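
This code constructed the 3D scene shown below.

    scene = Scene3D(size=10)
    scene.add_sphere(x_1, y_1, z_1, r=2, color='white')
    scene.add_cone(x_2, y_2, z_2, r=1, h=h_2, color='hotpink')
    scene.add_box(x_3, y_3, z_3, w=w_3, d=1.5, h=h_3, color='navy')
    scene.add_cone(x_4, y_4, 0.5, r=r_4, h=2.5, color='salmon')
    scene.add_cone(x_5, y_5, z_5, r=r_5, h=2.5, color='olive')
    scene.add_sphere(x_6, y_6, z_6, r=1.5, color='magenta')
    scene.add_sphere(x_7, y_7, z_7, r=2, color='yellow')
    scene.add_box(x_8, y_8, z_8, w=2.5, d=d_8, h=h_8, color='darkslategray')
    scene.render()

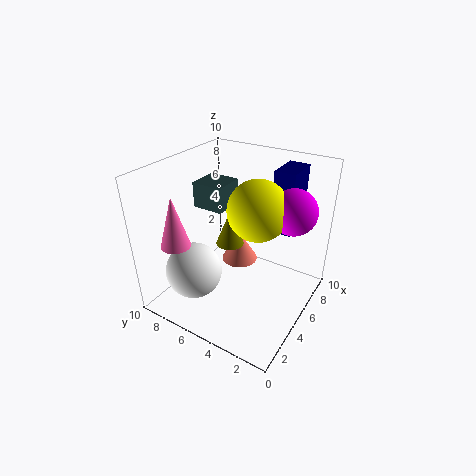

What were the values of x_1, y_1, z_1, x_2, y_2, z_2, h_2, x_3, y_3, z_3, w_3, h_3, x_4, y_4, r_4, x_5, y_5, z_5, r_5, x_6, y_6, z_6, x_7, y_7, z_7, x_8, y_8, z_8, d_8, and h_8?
x_1 = 3, y_1 = 7.5, z_1 = 2.5, x_2 = 2, y_2 = 8, z_2 = 5, h_2 = 3.5, x_3 = 7, y_3 = 2, z_3 = 5, w_3 = 2.5, h_3 = 4.5, x_4 = 8.5, y_4 = 7, r_4 = 1.5, x_5 = 5.5, y_5 = 6, z_5 = 4, r_5 = 1, x_6 = 6, y_6 = 1.5, z_6 = 7.5, x_7 = 5, y_7 = 3.5, z_7 = 7.5, x_8 = 6.5, y_8 = 7.5, z_8 = 5.5, d_8 = 2.5, h_8 = 2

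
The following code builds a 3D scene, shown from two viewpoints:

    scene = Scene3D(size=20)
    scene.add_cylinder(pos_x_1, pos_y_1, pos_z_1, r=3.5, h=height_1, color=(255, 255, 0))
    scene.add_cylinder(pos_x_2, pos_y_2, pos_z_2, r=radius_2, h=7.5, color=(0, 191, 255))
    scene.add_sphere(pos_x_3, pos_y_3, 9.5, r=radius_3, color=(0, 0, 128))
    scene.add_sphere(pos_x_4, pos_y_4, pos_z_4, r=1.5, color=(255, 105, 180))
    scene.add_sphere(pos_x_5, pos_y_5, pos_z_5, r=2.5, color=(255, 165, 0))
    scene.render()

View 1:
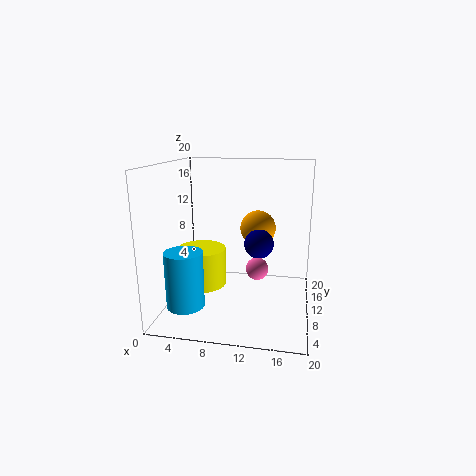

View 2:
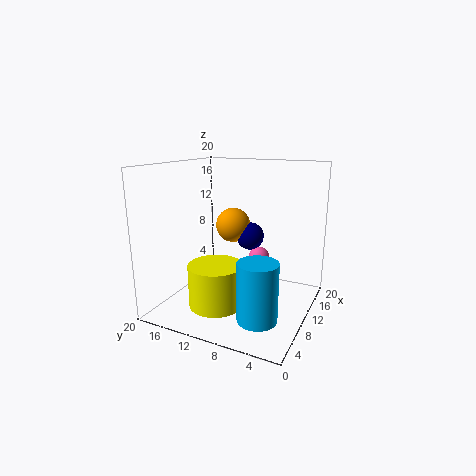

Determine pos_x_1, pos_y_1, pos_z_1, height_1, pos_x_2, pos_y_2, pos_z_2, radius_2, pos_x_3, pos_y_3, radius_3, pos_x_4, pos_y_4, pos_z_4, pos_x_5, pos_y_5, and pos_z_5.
pos_x_1 = 4.5, pos_y_1 = 10.5, pos_z_1 = 2.5, height_1 = 5.5, pos_x_2 = 4, pos_y_2 = 4.5, pos_z_2 = 2, radius_2 = 2.5, pos_x_3 = 13, pos_y_3 = 9.5, radius_3 = 2, pos_x_4 = 13, pos_y_4 = 8, pos_z_4 = 6.5, pos_x_5 = 12.5, pos_y_5 = 12, pos_z_5 = 11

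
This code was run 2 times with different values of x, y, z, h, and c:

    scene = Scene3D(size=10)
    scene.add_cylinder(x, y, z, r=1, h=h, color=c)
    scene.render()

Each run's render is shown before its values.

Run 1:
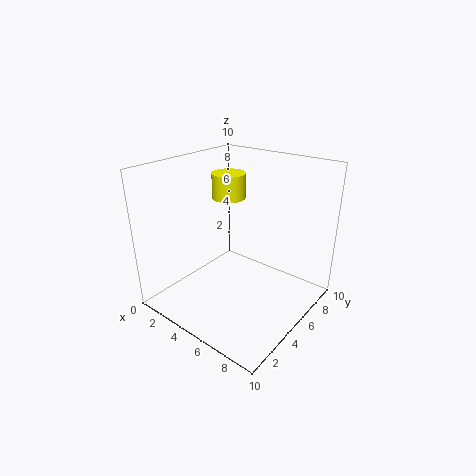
x = 5.5; y = 3.5; z = 8.5; h = 1.5; c = 'yellow'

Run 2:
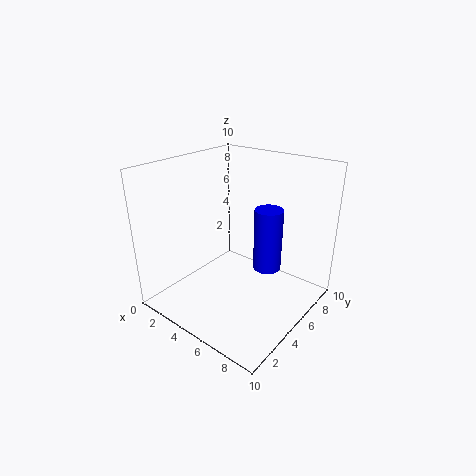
x = 6.5; y = 6.5; z = 2.5; h = 4.5; c = 'blue'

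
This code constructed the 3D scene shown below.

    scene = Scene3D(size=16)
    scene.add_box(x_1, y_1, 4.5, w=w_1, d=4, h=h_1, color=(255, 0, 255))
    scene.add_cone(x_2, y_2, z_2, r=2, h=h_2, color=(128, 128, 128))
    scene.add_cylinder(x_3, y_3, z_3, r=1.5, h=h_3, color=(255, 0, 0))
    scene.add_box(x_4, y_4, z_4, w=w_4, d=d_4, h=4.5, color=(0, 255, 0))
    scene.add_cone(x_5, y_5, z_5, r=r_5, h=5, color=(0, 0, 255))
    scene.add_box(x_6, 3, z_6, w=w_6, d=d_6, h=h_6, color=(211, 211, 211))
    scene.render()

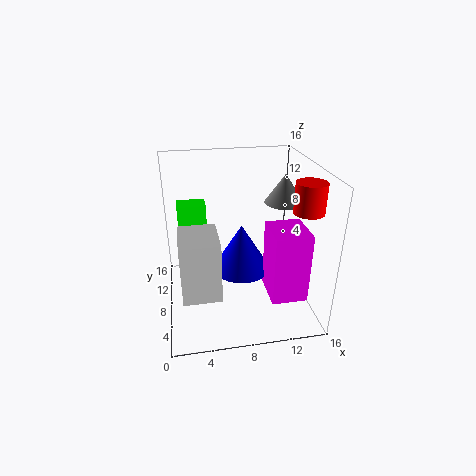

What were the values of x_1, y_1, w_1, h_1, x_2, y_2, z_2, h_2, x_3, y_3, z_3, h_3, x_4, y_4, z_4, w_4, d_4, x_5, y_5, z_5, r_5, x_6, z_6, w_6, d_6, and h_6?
x_1 = 10
y_1 = 0.5
w_1 = 3.5
h_1 = 7
x_2 = 12.5
y_2 = 6.5
z_2 = 12.5
h_2 = 3
x_3 = 14
y_3 = 3.5
z_3 = 12.5
h_3 = 3
x_4 = 1.5
y_4 = 13
z_4 = 5.5
w_4 = 3.5
d_4 = 2.5
x_5 = 8
y_5 = 6
z_5 = 5.5
r_5 = 3
x_6 = 1.5
z_6 = 3.5
w_6 = 4
d_6 = 5
h_6 = 6.5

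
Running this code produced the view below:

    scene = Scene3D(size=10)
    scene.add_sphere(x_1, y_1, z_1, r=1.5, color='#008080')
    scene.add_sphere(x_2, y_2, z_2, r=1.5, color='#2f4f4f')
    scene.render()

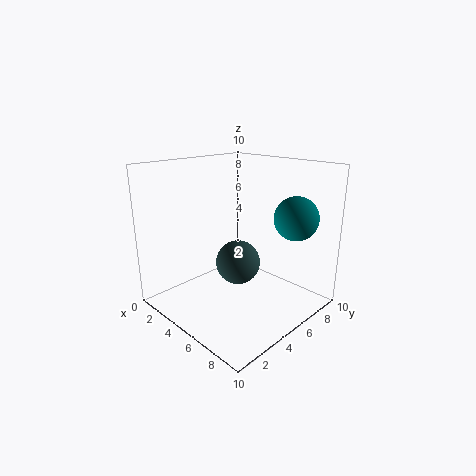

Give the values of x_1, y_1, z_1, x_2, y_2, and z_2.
x_1 = 8, y_1 = 7.5, z_1 = 6.5, x_2 = 5.5, y_2 = 4.5, z_2 = 3.5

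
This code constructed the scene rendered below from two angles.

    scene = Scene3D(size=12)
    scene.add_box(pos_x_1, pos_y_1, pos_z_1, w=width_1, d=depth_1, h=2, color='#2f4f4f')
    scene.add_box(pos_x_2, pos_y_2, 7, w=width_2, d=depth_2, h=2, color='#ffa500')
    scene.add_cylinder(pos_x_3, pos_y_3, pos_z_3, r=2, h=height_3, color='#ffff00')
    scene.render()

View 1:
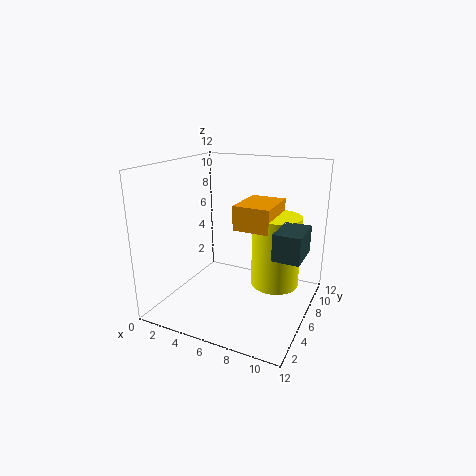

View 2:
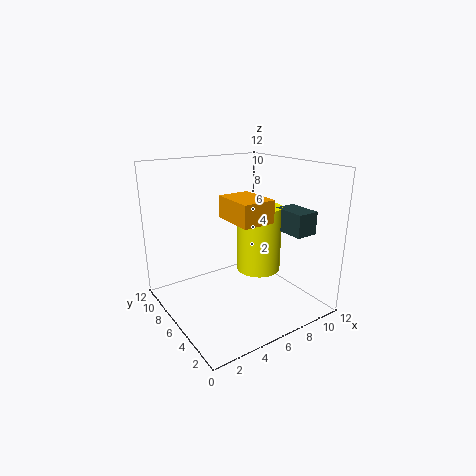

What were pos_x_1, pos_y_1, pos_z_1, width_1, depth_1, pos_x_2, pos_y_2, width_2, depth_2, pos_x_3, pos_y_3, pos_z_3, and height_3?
pos_x_1 = 10
pos_y_1 = 3
pos_z_1 = 6
width_1 = 2
depth_1 = 3
pos_x_2 = 6
pos_y_2 = 5
width_2 = 3
depth_2 = 4
pos_x_3 = 9
pos_y_3 = 7
pos_z_3 = 2
height_3 = 6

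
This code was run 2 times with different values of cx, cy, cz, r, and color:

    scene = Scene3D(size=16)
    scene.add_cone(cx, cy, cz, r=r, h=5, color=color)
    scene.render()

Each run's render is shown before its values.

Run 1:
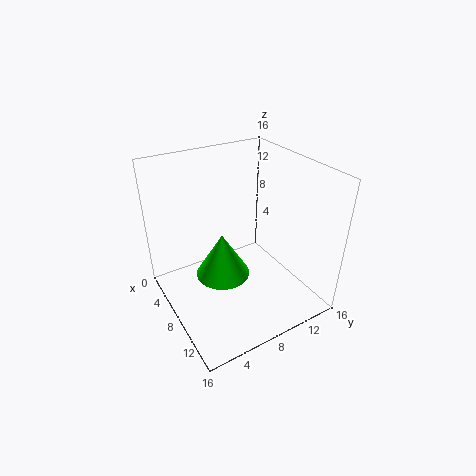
cx = 8, cy = 6, cz = 4, r = 3, color = 'lime'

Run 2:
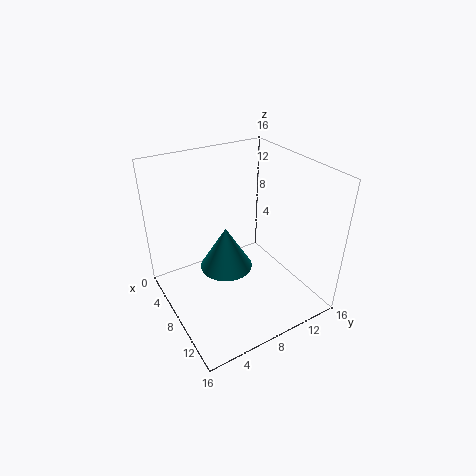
cx = 7, cy = 7, cz = 4, r = 3, color = 'teal'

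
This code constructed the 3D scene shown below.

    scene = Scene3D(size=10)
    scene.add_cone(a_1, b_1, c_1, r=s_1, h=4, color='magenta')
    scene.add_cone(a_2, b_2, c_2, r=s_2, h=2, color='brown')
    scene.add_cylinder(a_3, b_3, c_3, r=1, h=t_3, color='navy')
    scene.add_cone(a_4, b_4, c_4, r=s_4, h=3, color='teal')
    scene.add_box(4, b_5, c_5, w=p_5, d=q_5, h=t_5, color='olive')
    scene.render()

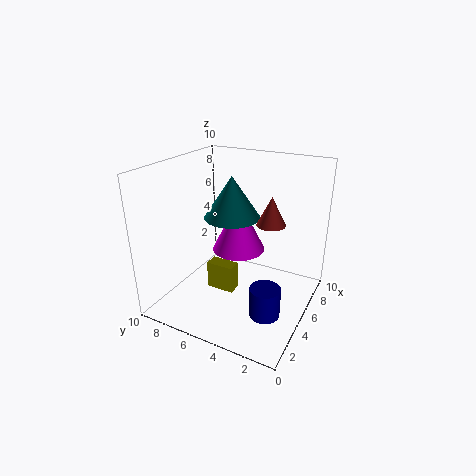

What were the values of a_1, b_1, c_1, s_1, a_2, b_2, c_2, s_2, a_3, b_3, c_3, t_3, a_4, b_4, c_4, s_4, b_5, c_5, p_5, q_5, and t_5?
a_1 = 7; b_1 = 6; c_1 = 3; s_1 = 2; a_2 = 6; b_2 = 3; c_2 = 6; s_2 = 1; a_3 = 3; b_3 = 2; c_3 = 1; t_3 = 2; a_4 = 6; b_4 = 6; c_4 = 6; s_4 = 2; b_5 = 5; c_5 = 1; p_5 = 1; q_5 = 2; t_5 = 2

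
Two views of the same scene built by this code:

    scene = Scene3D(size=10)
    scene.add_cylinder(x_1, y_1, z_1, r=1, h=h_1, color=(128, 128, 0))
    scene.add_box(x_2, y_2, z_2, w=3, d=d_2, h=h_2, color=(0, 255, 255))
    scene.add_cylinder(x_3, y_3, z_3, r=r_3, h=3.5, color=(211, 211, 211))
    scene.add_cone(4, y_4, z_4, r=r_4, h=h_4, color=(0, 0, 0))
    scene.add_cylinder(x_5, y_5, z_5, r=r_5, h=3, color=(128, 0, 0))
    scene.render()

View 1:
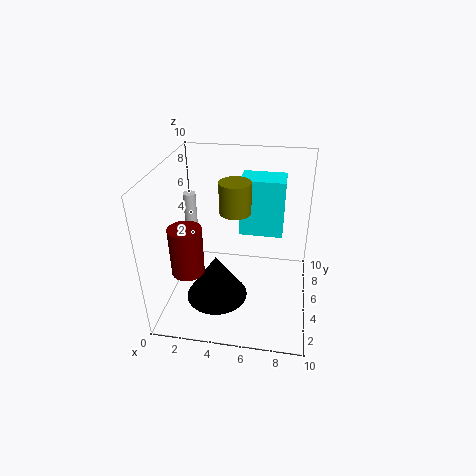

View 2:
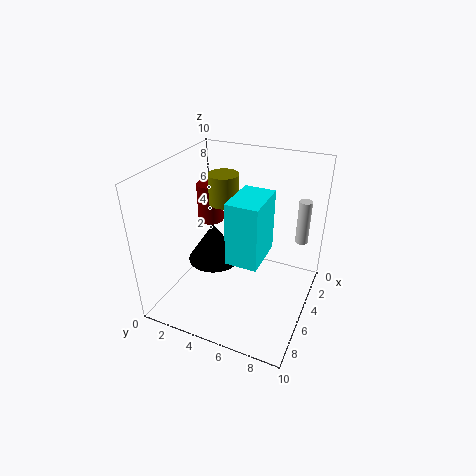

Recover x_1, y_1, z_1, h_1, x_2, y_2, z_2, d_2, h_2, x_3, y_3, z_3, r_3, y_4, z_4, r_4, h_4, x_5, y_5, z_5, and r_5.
x_1 = 5
y_1 = 4
z_1 = 7.5
h_1 = 2
x_2 = 5
y_2 = 5.5
z_2 = 5
d_2 = 2
h_2 = 4
x_3 = 0.5
y_3 = 8.5
z_3 = 3
r_3 = 0.5
y_4 = 2.5
z_4 = 2
r_4 = 2
h_4 = 3
x_5 = 2.5
y_5 = 1.5
z_5 = 4.5
r_5 = 1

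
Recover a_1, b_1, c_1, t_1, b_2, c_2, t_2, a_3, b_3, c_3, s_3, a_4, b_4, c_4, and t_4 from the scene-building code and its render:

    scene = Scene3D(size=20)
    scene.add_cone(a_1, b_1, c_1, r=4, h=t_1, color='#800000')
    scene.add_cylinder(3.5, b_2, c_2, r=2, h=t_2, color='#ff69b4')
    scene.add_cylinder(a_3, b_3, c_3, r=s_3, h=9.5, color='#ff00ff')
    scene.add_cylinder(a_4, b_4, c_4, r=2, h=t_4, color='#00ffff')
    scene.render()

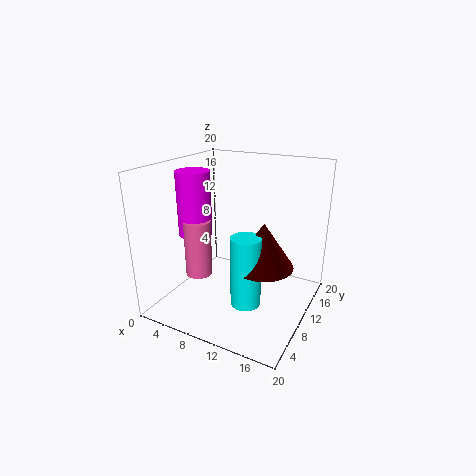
a_1 = 14.5; b_1 = 8.5; c_1 = 7.5; t_1 = 6; b_2 = 9.5; c_2 = 3; t_2 = 8.5; a_3 = 2.5; b_3 = 10.5; c_3 = 9; s_3 = 2.5; a_4 = 13; b_4 = 6.5; c_4 = 2.5; t_4 = 9.5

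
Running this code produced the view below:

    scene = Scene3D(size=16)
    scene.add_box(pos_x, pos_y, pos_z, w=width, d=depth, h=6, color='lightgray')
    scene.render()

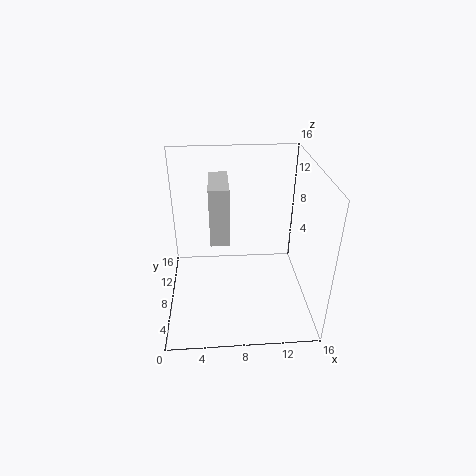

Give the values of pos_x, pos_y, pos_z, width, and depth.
pos_x = 5; pos_y = 5; pos_z = 9; width = 2; depth = 5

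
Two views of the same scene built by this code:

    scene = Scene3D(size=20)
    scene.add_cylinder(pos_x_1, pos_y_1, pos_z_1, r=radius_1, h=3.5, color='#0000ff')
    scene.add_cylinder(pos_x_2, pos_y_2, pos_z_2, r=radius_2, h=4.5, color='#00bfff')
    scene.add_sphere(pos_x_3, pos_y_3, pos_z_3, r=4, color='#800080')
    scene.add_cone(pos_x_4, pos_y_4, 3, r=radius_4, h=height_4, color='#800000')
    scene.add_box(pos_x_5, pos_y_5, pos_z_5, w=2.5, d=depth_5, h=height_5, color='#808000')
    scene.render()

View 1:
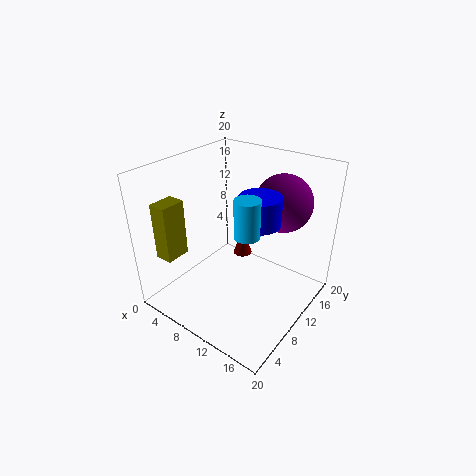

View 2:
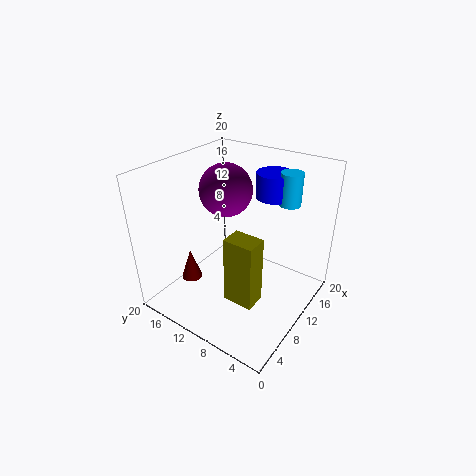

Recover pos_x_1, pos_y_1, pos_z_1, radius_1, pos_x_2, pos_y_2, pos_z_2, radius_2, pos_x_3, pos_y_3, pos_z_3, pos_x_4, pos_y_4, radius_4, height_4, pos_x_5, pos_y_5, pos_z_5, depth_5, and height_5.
pos_x_1 = 15; pos_y_1 = 7.5; pos_z_1 = 15; radius_1 = 2.5; pos_x_2 = 15; pos_y_2 = 5; pos_z_2 = 14.5; radius_2 = 1.5; pos_x_3 = 14; pos_y_3 = 15; pos_z_3 = 14.5; pos_x_4 = 6.5; pos_y_4 = 16; radius_4 = 1.5; height_4 = 4.5; pos_x_5 = 1.5; pos_y_5 = 2.5; pos_z_5 = 7.5; depth_5 = 3.5; height_5 = 8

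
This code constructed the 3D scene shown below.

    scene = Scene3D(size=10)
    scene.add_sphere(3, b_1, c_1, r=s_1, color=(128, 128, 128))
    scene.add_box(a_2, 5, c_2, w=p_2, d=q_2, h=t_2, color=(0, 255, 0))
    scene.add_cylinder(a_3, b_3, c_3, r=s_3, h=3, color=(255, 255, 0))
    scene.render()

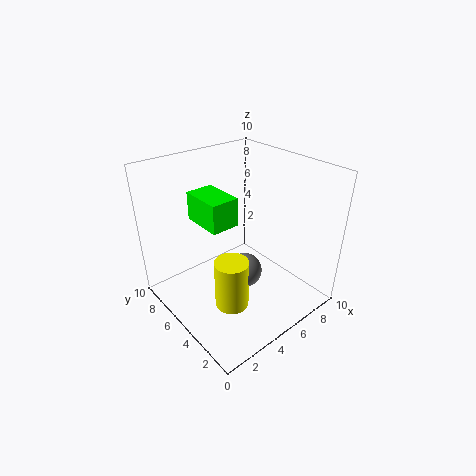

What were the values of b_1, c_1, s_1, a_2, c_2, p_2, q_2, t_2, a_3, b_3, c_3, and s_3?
b_1 = 2, c_1 = 5, s_1 = 1, a_2 = 3, c_2 = 6, p_2 = 2, q_2 = 3, t_2 = 2, a_3 = 2, b_3 = 2, c_3 = 3, s_3 = 1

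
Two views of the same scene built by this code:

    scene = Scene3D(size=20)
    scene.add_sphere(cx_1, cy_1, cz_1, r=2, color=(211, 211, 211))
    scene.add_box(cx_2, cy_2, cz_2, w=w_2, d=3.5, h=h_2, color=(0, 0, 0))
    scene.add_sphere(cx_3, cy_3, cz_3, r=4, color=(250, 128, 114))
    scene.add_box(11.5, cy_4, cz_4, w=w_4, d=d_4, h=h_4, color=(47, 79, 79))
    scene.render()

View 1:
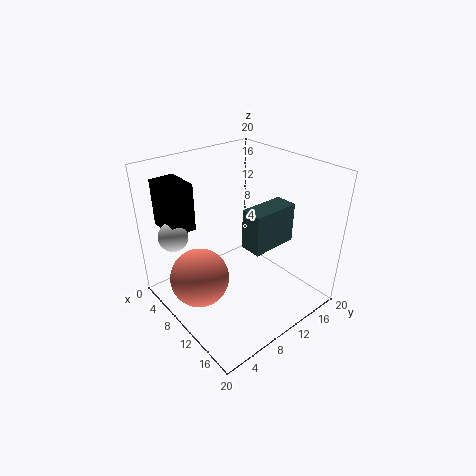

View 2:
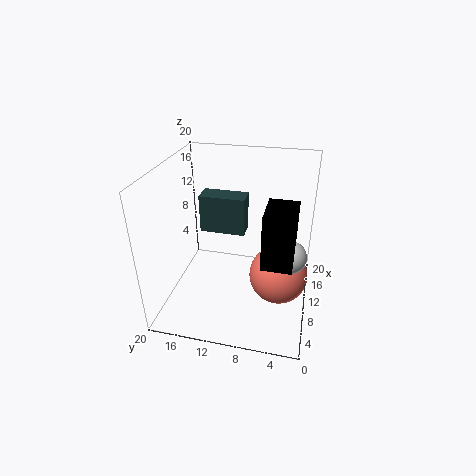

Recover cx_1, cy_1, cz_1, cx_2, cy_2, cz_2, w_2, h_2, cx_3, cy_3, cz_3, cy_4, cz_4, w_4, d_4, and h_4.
cx_1 = 5.5, cy_1 = 2.5, cz_1 = 11, cx_2 = 1.5, cy_2 = 2, cz_2 = 11.5, w_2 = 5, h_2 = 6.5, cx_3 = 9, cy_3 = 4, cz_3 = 5.5, cy_4 = 9.5, cz_4 = 9.5, w_4 = 3, d_4 = 6.5, h_4 = 5.5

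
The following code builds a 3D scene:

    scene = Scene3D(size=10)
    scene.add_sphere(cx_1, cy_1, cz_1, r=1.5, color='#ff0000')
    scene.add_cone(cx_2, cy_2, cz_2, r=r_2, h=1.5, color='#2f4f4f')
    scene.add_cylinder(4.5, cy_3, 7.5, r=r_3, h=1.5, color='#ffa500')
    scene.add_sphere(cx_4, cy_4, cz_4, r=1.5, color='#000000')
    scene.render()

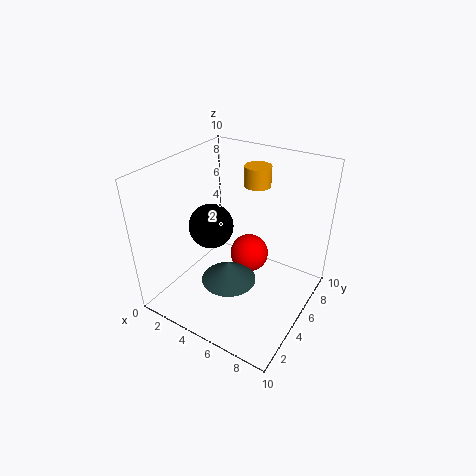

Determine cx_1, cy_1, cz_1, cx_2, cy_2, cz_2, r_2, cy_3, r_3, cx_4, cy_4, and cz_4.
cx_1 = 4.5; cy_1 = 7.5; cz_1 = 2; cx_2 = 4.5; cy_2 = 4.5; cz_2 = 1.5; r_2 = 2; cy_3 = 8.5; r_3 = 1; cx_4 = 3.5; cy_4 = 4; cz_4 = 6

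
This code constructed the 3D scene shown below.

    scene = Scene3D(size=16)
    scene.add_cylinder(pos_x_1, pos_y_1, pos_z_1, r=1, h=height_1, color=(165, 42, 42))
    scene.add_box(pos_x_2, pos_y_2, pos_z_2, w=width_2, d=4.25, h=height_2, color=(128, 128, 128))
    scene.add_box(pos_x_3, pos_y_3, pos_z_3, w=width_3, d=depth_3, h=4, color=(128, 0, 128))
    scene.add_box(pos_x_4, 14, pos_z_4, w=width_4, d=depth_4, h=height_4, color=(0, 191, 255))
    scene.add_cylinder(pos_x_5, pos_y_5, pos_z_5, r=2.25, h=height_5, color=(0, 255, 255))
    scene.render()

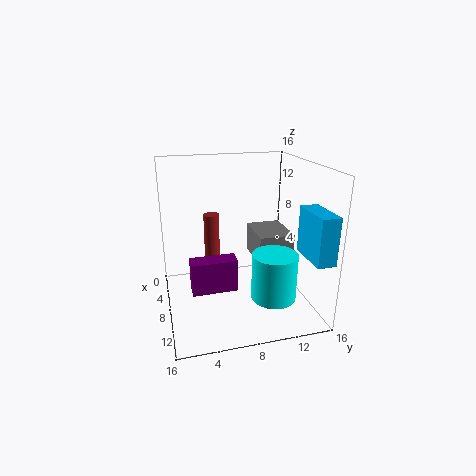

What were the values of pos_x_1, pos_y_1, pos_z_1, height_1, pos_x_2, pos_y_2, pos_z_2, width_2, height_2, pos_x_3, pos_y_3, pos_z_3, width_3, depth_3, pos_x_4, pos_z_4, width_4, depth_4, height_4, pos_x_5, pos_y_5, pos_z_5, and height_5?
pos_x_1 = 1.25
pos_y_1 = 6.25
pos_z_1 = 1.25
height_1 = 7.5
pos_x_2 = 2.25
pos_y_2 = 10.75
pos_z_2 = 4
width_2 = 5.5
height_2 = 3.5
pos_x_3 = 5
pos_y_3 = 2.75
pos_z_3 = 0.75
width_3 = 2.25
depth_3 = 5.5
pos_x_4 = 10.5
pos_z_4 = 7
width_4 = 4.75
depth_4 = 2
height_4 = 5
pos_x_5 = 13.5
pos_y_5 = 10.25
pos_z_5 = 3.5
height_5 = 4.75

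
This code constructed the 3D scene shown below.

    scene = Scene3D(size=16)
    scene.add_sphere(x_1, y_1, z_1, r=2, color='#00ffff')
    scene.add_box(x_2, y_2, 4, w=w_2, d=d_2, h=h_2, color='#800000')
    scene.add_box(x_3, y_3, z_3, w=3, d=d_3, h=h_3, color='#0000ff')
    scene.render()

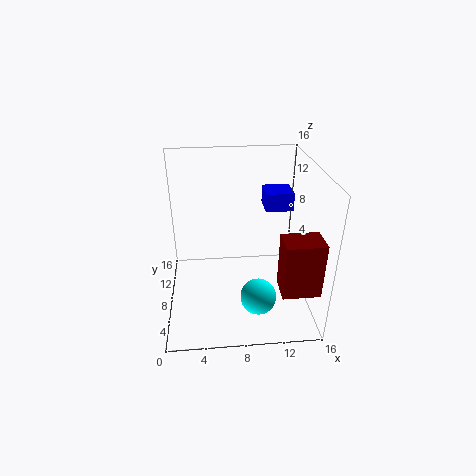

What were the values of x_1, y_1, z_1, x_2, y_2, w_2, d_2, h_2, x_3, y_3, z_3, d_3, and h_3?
x_1 = 10, y_1 = 5, z_1 = 2, x_2 = 12, y_2 = 2, w_2 = 4, d_2 = 3, h_2 = 6, x_3 = 11, y_3 = 8, z_3 = 11, d_3 = 3, h_3 = 2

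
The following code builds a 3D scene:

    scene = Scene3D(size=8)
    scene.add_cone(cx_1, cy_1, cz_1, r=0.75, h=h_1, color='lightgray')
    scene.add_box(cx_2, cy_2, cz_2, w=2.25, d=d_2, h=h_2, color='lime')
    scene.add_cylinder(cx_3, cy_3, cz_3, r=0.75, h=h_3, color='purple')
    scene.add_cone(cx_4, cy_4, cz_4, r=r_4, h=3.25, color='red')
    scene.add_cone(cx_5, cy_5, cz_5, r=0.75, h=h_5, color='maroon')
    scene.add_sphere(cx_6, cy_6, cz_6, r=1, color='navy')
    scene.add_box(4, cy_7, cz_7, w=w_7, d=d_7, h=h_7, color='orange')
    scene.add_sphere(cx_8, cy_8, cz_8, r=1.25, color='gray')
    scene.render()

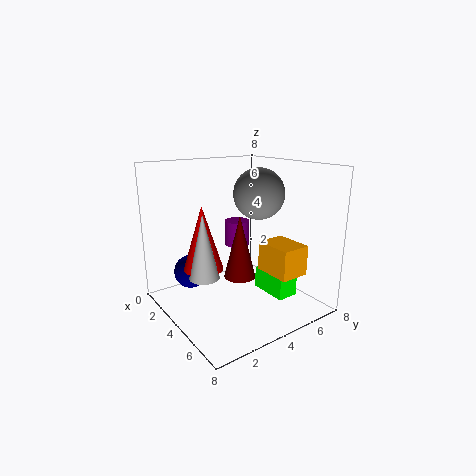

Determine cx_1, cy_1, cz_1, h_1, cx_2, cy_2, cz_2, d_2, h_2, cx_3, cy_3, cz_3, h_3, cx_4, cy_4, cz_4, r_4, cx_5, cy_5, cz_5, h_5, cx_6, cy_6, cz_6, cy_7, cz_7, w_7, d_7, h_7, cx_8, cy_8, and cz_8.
cx_1 = 5, cy_1 = 1.25, cz_1 = 2.75, h_1 = 3.25, cx_2 = 3.75, cy_2 = 5.5, cz_2 = 0.5, d_2 = 1.25, h_2 = 1.25, cx_3 = 2.5, cy_3 = 5, cz_3 = 3, h_3 = 1.5, cx_4 = 4.5, cy_4 = 1.5, cz_4 = 3, r_4 = 1, cx_5 = 6.25, cy_5 = 2.5, cz_5 = 3, h_5 = 3, cx_6 = 1.5, cy_6 = 2.25, cz_6 = 1.5, cy_7 = 5.5, cz_7 = 1.75, w_7 = 2.25, d_7 = 1.75, h_7 = 1.75, cx_8 = 5.75, cy_8 = 4, cz_8 = 6.75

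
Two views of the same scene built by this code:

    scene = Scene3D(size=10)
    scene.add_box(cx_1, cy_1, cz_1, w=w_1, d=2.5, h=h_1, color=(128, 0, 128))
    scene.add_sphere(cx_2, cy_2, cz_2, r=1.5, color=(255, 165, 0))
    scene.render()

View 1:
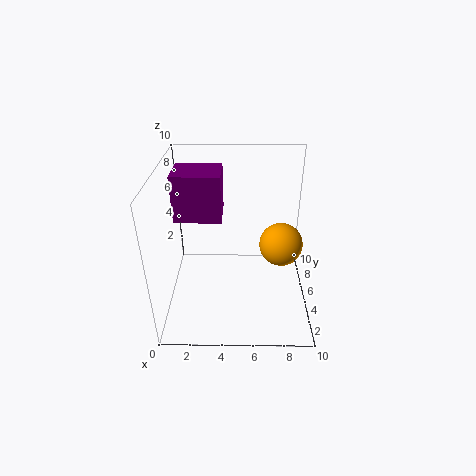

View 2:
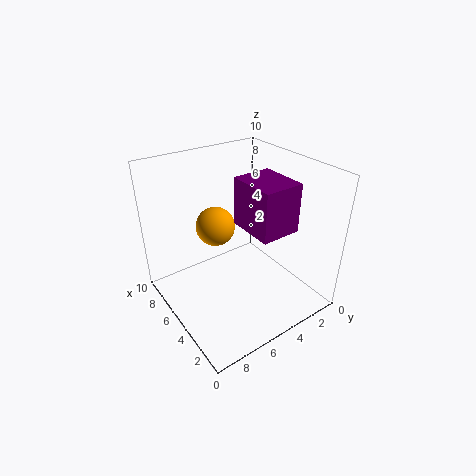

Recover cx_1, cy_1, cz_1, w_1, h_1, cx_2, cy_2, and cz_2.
cx_1 = 1
cy_1 = 3.5
cz_1 = 7
w_1 = 3
h_1 = 3
cx_2 = 8
cy_2 = 5
cz_2 = 4.5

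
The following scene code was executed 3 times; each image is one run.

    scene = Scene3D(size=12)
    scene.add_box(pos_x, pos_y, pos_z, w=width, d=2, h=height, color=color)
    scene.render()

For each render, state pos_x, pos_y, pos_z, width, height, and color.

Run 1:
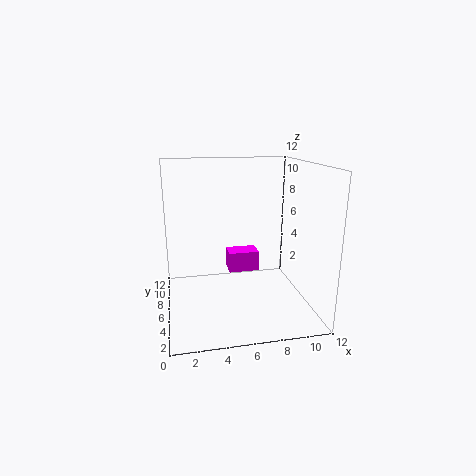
pos_x = 6, pos_y = 10, pos_z = 1, width = 3, height = 2, color = 'magenta'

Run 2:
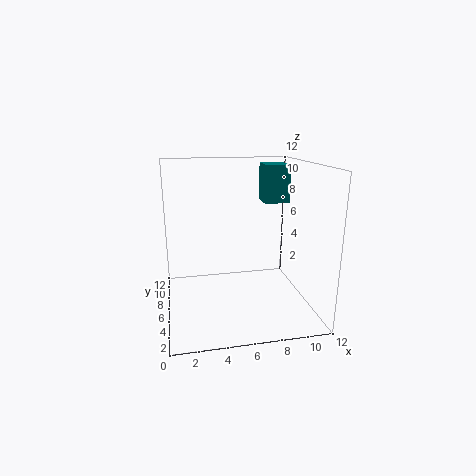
pos_x = 8, pos_y = 5, pos_z = 9, width = 2, height = 3, color = 'teal'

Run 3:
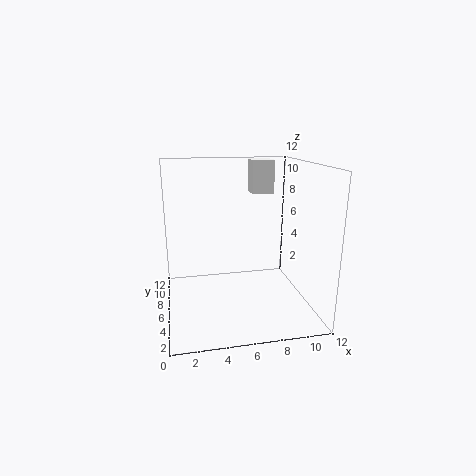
pos_x = 8, pos_y = 9, pos_z = 9, width = 2, height = 3, color = 'white'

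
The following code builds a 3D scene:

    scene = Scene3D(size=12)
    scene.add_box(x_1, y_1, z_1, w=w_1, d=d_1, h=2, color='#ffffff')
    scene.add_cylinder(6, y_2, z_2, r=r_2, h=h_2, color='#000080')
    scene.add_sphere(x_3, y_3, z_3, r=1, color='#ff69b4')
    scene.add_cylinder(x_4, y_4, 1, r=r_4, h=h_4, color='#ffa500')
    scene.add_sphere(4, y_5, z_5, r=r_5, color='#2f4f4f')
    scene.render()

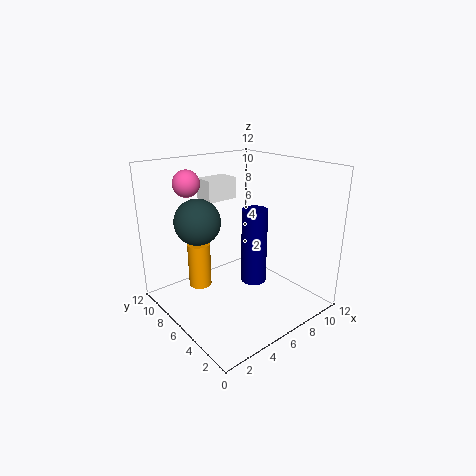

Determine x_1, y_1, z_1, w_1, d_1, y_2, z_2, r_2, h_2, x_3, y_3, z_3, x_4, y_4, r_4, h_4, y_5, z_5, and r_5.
x_1 = 6; y_1 = 10; z_1 = 8; w_1 = 3; d_1 = 2; y_2 = 4; z_2 = 3; r_2 = 1; h_2 = 6; x_3 = 2; y_3 = 7; z_3 = 11; x_4 = 4; y_4 = 9; r_4 = 1; h_4 = 4; y_5 = 9; z_5 = 7; r_5 = 2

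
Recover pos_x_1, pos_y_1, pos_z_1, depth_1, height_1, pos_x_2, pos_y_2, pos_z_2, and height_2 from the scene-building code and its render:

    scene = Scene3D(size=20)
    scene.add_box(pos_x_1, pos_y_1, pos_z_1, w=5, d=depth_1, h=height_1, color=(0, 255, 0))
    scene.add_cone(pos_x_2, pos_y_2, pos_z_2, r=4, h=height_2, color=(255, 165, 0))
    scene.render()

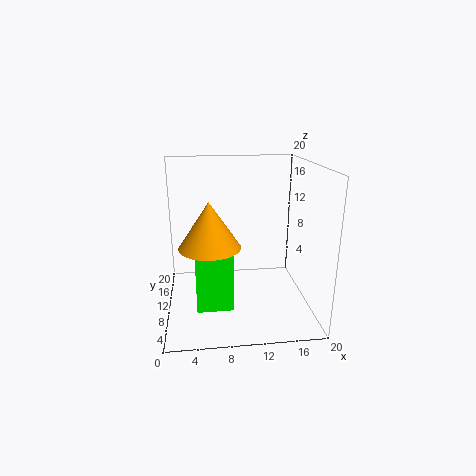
pos_x_1 = 4; pos_y_1 = 6; pos_z_1 = 1; depth_1 = 7; height_1 = 8; pos_x_2 = 6; pos_y_2 = 7; pos_z_2 = 10; height_2 = 6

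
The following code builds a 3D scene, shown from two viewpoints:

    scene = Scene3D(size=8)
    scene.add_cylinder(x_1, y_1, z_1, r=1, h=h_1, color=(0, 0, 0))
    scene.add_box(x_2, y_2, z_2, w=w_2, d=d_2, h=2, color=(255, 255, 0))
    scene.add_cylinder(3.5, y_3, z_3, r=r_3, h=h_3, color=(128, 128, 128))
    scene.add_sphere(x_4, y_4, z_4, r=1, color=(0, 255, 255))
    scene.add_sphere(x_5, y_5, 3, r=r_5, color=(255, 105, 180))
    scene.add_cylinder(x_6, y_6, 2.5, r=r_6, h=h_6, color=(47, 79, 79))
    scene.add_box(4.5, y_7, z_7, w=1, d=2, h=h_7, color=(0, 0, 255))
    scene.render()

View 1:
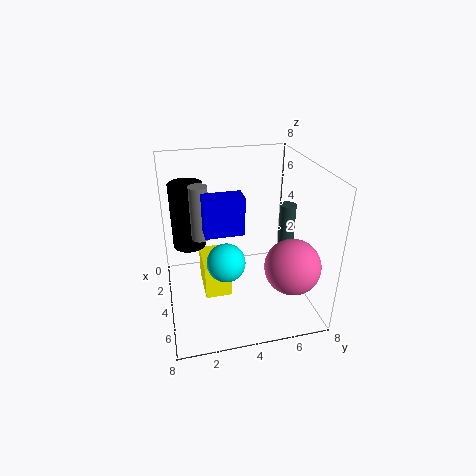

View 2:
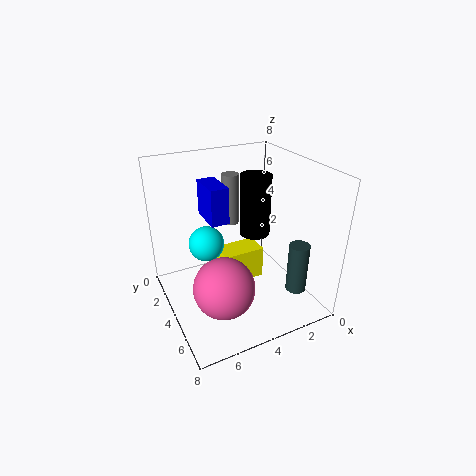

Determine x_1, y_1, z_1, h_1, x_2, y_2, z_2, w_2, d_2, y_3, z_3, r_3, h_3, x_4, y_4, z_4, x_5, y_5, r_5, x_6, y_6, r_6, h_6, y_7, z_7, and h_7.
x_1 = 1.5
y_1 = 1.5
z_1 = 2.5
h_1 = 4
x_2 = 2
y_2 = 2
z_2 = 0.5
w_2 = 2.5
d_2 = 1.5
y_3 = 2
z_3 = 4
r_3 = 0.5
h_3 = 3
x_4 = 5.5
y_4 = 3
z_4 = 3.5
x_5 = 6
y_5 = 6.5
r_5 = 1.5
x_6 = 2.5
y_6 = 7.5
r_6 = 0.5
h_6 = 2.5
y_7 = 2
z_7 = 5
h_7 = 2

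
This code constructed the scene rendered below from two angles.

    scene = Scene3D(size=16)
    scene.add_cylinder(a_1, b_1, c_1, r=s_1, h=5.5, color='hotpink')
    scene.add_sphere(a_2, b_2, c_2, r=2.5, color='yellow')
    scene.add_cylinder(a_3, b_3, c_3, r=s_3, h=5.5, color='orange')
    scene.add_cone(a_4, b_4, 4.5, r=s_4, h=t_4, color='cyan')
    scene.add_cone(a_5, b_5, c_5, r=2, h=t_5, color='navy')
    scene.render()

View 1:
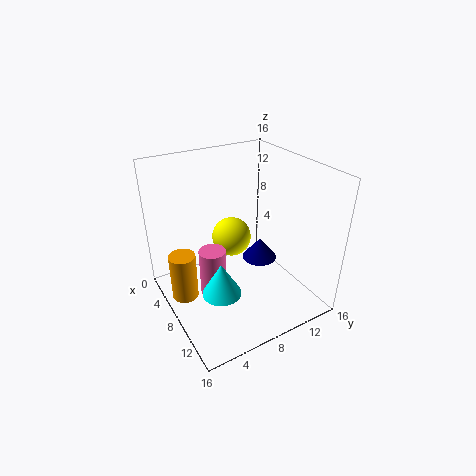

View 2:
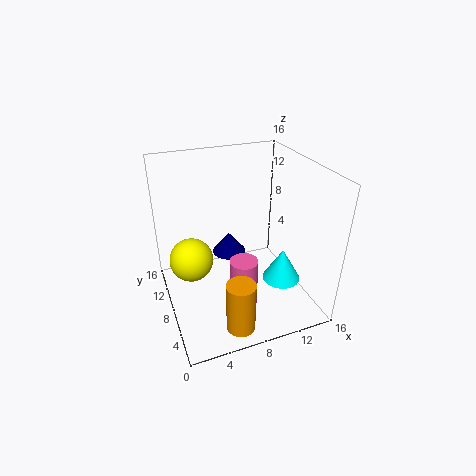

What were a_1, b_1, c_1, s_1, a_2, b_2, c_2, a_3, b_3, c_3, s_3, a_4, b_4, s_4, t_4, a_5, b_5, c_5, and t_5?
a_1 = 7.5, b_1 = 5, c_1 = 1.5, s_1 = 1.5, a_2 = 3, b_2 = 10, c_2 = 5, a_3 = 6, b_3 = 2, c_3 = 1, s_3 = 1.5, a_4 = 11.5, b_4 = 4, s_4 = 2, t_4 = 3.5, a_5 = 8, b_5 = 11, c_5 = 4.5, t_5 = 2.5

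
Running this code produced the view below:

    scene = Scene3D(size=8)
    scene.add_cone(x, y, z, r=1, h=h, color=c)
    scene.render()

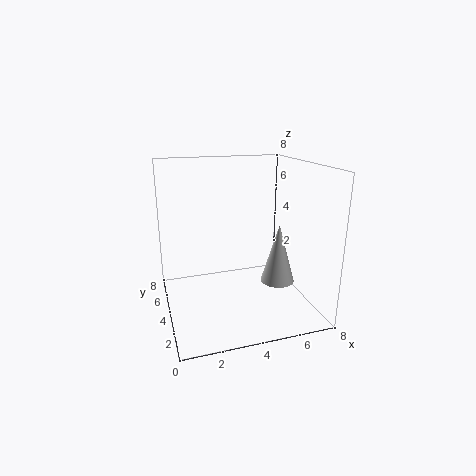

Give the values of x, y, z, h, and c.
x = 6.5; y = 4; z = 1; h = 3.5; c = 'lightgray'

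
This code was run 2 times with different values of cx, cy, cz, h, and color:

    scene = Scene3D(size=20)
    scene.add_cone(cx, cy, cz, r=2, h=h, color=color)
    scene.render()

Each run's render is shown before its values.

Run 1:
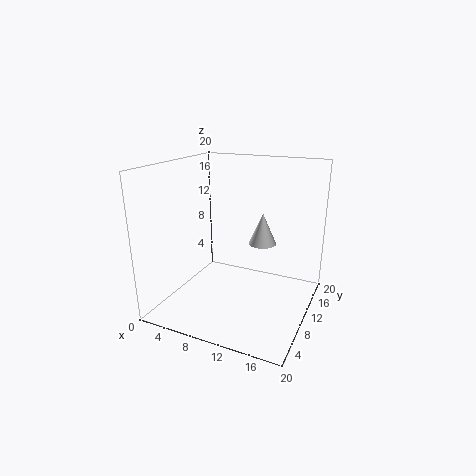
cx = 12.5; cy = 13; cz = 8.5; h = 4.5; color = 'white'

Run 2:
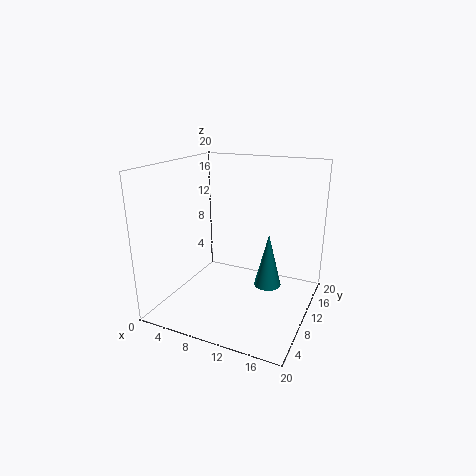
cx = 13.5; cy = 13; cz = 2; h = 8; color = 'teal'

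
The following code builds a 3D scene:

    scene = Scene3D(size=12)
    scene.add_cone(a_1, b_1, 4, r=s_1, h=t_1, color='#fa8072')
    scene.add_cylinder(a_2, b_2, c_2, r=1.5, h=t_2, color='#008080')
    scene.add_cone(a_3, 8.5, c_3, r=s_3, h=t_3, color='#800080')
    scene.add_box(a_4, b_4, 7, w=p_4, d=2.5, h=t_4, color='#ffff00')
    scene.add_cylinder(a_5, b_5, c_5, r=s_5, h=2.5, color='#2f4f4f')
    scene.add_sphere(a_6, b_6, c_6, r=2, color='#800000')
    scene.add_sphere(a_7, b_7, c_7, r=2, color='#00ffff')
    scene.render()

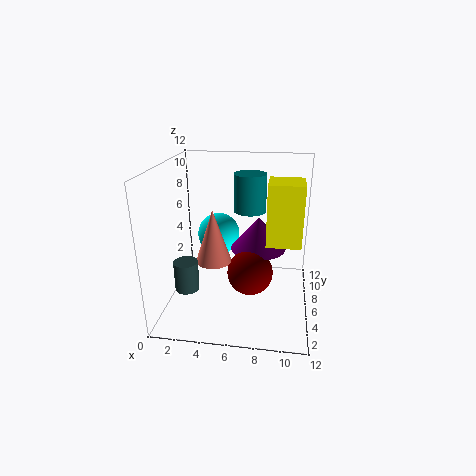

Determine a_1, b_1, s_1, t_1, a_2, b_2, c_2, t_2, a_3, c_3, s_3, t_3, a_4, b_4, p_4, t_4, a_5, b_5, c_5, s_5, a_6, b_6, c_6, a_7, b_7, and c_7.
a_1 = 4
b_1 = 5.5
s_1 = 1.5
t_1 = 4.5
a_2 = 6.5
b_2 = 10
c_2 = 7
t_2 = 3.5
a_3 = 7.5
c_3 = 4
s_3 = 2.5
t_3 = 3
a_4 = 8.5
b_4 = 2.5
p_4 = 2.5
t_4 = 4.5
a_5 = 2
b_5 = 4
c_5 = 2
s_5 = 1
a_6 = 7
b_6 = 6.5
c_6 = 2.5
a_7 = 3.5
b_7 = 10
c_7 = 4.5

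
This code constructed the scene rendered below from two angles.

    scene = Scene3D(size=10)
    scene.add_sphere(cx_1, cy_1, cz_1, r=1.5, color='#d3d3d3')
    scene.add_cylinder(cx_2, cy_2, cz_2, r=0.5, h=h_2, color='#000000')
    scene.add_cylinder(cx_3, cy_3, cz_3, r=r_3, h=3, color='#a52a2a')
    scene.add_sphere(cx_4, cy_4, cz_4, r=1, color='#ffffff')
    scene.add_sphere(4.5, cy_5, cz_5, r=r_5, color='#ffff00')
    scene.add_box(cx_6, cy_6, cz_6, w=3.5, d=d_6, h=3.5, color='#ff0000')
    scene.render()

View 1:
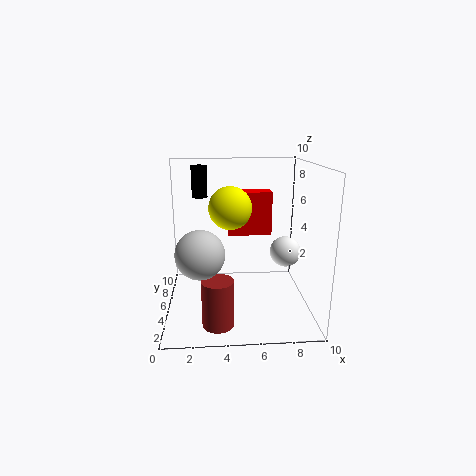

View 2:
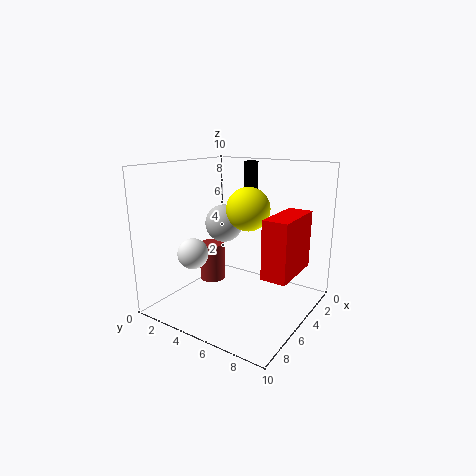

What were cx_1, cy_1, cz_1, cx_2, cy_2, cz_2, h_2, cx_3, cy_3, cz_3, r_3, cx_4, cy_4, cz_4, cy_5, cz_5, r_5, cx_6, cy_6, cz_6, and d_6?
cx_1 = 2.5, cy_1 = 2, cz_1 = 5, cx_2 = 2.5, cy_2 = 4.5, cz_2 = 8, h_2 = 2, cx_3 = 3.5, cy_3 = 1.5, cz_3 = 0.5, r_3 = 1, cx_4 = 8, cy_4 = 3.5, cz_4 = 4.5, cy_5 = 5.5, cz_5 = 7, r_5 = 1.5, cx_6 = 4.5, cy_6 = 8.5, cz_6 = 4, d_6 = 1.5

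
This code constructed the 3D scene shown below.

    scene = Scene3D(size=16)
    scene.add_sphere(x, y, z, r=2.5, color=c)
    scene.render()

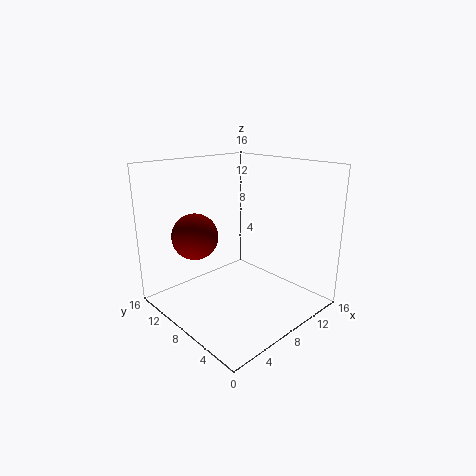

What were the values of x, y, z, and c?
x = 4
y = 10.5
z = 8.5
c = 'maroon'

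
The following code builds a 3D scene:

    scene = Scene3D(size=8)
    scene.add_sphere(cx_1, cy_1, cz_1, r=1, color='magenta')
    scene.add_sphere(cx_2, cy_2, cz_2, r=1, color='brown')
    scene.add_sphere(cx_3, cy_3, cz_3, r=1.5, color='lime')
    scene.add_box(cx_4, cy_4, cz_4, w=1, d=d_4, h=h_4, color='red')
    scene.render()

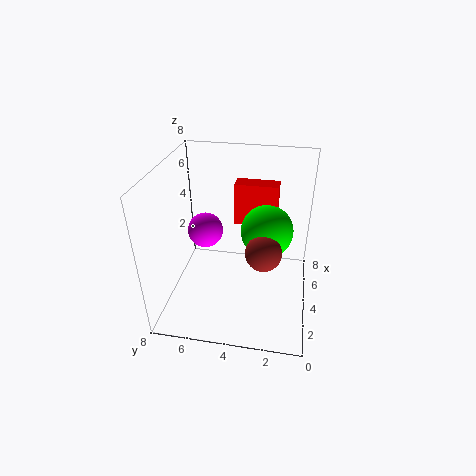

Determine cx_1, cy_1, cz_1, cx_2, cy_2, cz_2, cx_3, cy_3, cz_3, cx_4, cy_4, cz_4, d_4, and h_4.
cx_1 = 4.5; cy_1 = 6; cz_1 = 4; cx_2 = 3.5; cy_2 = 2.5; cz_2 = 3.5; cx_3 = 5; cy_3 = 2.5; cz_3 = 4; cx_4 = 5.5; cy_4 = 2; cz_4 = 4; d_4 = 2.5; h_4 = 2.5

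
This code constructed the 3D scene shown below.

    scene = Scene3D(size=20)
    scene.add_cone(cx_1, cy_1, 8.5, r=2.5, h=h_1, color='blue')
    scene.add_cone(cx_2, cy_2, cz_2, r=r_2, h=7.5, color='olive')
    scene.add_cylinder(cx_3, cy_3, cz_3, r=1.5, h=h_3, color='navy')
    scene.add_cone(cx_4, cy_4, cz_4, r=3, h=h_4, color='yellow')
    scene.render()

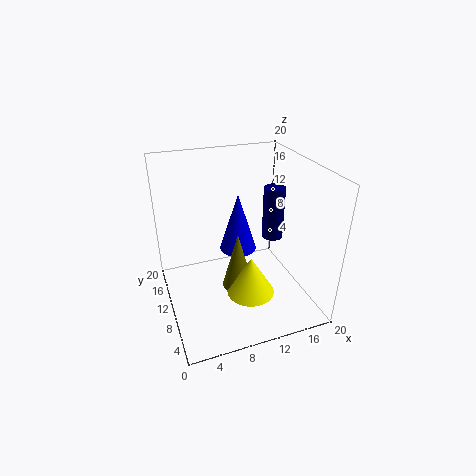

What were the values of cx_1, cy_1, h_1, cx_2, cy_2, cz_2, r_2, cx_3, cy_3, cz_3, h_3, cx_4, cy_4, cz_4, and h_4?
cx_1 = 10; cy_1 = 10; h_1 = 8; cx_2 = 8.5; cy_2 = 6; cz_2 = 5.5; r_2 = 2; cx_3 = 15.5; cy_3 = 10.5; cz_3 = 9; h_3 = 7.5; cx_4 = 9.5; cy_4 = 4; cz_4 = 5.5; h_4 = 5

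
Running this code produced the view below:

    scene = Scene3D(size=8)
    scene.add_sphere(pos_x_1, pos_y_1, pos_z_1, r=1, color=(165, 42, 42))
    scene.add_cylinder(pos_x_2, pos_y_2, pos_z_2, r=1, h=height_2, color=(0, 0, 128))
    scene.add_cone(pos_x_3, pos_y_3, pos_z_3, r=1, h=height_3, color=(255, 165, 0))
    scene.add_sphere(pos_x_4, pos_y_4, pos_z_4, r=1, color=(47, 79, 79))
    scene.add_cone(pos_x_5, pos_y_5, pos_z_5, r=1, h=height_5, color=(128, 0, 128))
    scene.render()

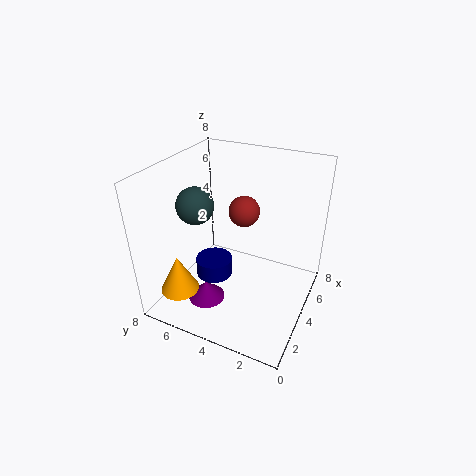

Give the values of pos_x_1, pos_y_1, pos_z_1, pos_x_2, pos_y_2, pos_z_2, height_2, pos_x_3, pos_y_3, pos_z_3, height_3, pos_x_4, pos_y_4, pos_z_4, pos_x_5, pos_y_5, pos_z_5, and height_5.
pos_x_1 = 7, pos_y_1 = 5, pos_z_1 = 4, pos_x_2 = 3, pos_y_2 = 5, pos_z_2 = 2, height_2 = 1, pos_x_3 = 1, pos_y_3 = 6, pos_z_3 = 2, height_3 = 2, pos_x_4 = 3, pos_y_4 = 6, pos_z_4 = 6, pos_x_5 = 2, pos_y_5 = 5, pos_z_5 = 1, height_5 = 1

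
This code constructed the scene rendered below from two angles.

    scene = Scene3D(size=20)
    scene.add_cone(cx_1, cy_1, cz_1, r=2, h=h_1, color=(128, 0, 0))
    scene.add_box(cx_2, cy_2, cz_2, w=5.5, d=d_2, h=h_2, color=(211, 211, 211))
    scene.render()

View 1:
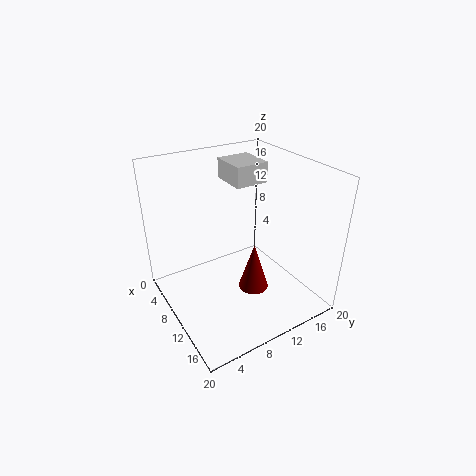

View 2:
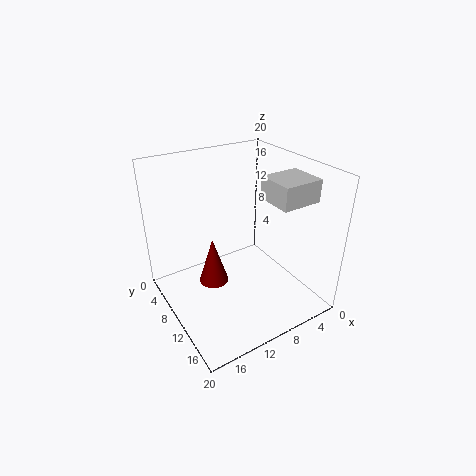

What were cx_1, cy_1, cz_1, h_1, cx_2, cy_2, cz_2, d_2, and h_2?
cx_1 = 14, cy_1 = 10, cz_1 = 4.5, h_1 = 6.5, cx_2 = 2, cy_2 = 11.5, cz_2 = 16, d_2 = 5, h_2 = 3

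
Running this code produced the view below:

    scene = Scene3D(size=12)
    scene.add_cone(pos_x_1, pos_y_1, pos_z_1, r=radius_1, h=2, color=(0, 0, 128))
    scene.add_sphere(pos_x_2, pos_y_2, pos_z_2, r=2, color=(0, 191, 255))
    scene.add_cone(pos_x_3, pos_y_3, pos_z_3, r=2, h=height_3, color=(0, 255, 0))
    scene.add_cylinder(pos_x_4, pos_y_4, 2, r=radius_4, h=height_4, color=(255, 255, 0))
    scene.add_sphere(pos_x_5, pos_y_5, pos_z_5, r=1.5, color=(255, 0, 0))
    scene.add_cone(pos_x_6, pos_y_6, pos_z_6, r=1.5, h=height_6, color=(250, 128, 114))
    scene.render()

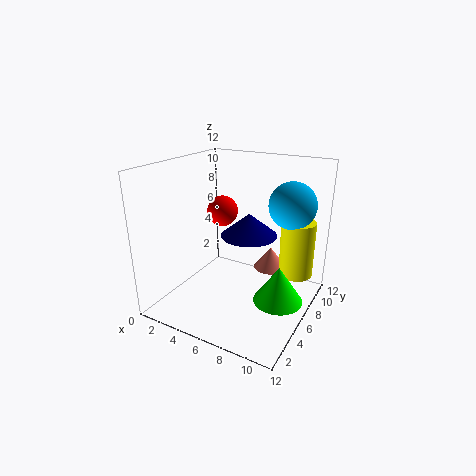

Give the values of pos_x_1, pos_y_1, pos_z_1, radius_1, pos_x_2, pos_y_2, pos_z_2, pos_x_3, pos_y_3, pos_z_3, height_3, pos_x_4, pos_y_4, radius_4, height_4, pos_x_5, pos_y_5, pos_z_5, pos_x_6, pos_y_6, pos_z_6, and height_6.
pos_x_1 = 6, pos_y_1 = 8, pos_z_1 = 5.5, radius_1 = 2.5, pos_x_2 = 9.5, pos_y_2 = 9, pos_z_2 = 8.5, pos_x_3 = 10, pos_y_3 = 5.5, pos_z_3 = 1.5, height_3 = 3, pos_x_4 = 10, pos_y_4 = 9.5, radius_4 = 1.5, height_4 = 5, pos_x_5 = 2, pos_y_5 = 10, pos_z_5 = 6.5, pos_x_6 = 7.5, pos_y_6 = 9.5, pos_z_6 = 2, height_6 = 2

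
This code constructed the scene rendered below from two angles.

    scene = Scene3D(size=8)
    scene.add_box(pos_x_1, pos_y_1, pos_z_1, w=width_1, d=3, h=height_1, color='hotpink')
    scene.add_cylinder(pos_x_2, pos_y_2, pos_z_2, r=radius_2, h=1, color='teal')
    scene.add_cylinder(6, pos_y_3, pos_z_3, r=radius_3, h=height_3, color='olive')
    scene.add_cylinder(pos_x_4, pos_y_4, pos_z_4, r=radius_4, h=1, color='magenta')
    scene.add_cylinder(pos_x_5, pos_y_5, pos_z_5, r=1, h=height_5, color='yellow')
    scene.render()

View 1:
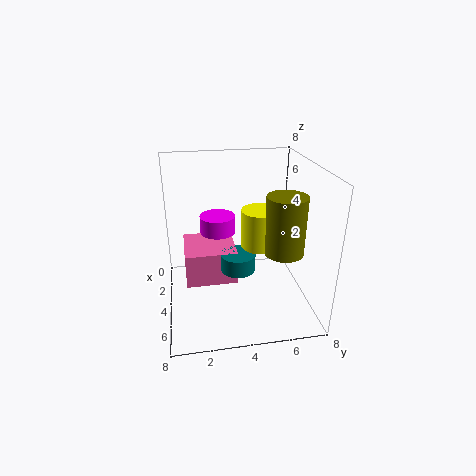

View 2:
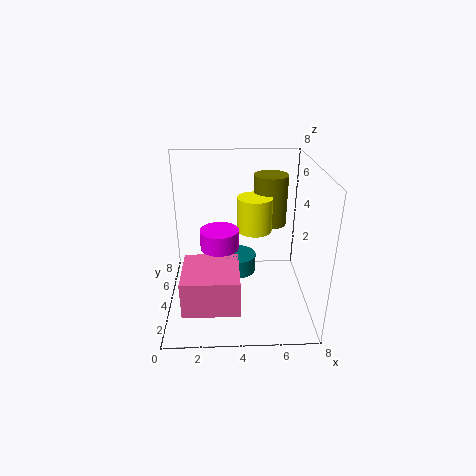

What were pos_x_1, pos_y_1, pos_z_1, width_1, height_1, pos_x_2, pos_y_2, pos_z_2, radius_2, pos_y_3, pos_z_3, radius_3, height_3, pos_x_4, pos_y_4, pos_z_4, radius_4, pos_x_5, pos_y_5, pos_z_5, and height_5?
pos_x_1 = 1, pos_y_1 = 1, pos_z_1 = 1, width_1 = 3, height_1 = 2, pos_x_2 = 4, pos_y_2 = 4, pos_z_2 = 2, radius_2 = 1, pos_y_3 = 6, pos_z_3 = 4, radius_3 = 1, height_3 = 3, pos_x_4 = 3, pos_y_4 = 3, pos_z_4 = 4, radius_4 = 1, pos_x_5 = 5, pos_y_5 = 5, pos_z_5 = 4, height_5 = 2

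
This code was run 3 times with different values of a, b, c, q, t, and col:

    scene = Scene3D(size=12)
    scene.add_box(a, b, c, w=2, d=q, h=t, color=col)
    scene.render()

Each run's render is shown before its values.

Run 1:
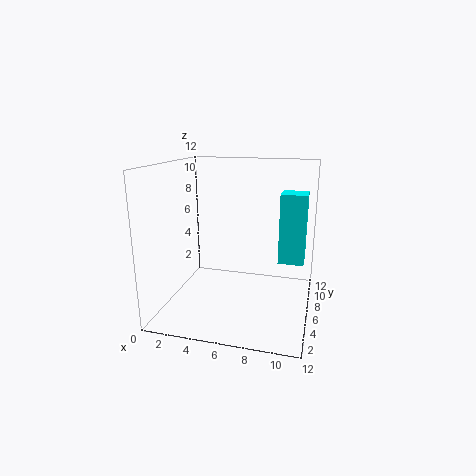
a = 9.5
b = 5
c = 4.5
q = 2
t = 5.5
col = 'cyan'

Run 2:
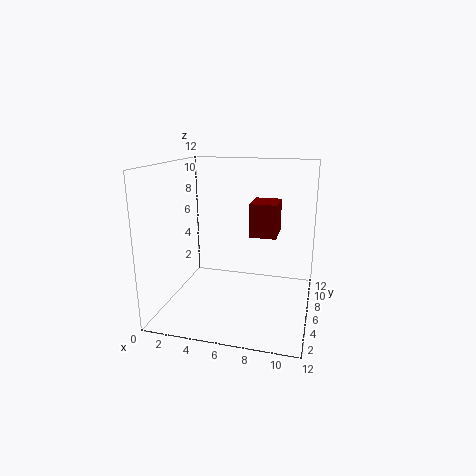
a = 7.5
b = 3.5
c = 7
q = 2.5
t = 2.5
col = 'maroon'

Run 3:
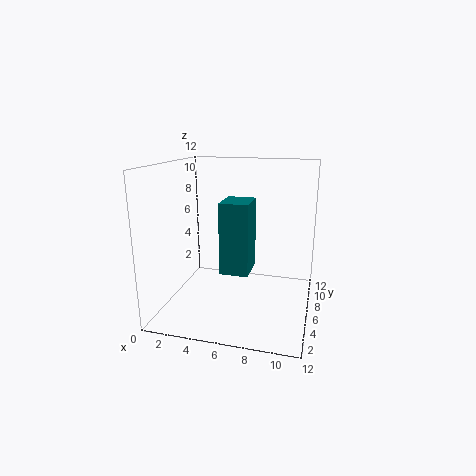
a = 6
b = 1
c = 5
q = 2.5
t = 5
col = 'teal'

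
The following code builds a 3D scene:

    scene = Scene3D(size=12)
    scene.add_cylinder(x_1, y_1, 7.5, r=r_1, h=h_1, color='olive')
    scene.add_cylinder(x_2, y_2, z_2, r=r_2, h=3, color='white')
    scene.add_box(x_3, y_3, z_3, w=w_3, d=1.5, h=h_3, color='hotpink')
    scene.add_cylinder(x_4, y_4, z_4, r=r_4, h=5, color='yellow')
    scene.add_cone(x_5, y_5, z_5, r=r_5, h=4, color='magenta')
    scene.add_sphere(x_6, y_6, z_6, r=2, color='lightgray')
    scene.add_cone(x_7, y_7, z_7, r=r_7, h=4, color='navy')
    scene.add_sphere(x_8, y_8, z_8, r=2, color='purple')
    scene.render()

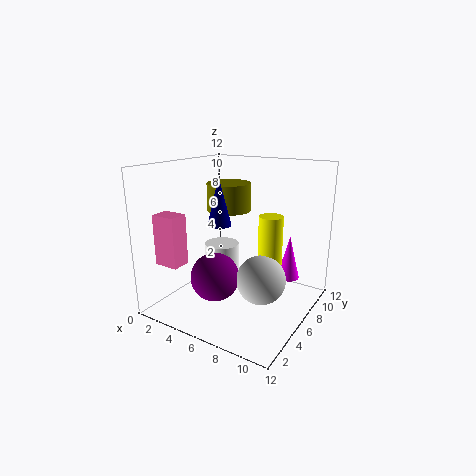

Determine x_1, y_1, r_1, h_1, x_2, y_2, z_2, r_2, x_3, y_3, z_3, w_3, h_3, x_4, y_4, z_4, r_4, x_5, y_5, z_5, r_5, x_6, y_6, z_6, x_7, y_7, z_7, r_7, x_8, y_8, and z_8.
x_1 = 3.5, y_1 = 8.5, r_1 = 2, h_1 = 2.5, x_2 = 4, y_2 = 6.5, z_2 = 2, r_2 = 1.5, x_3 = 1.5, y_3 = 1, z_3 = 4.5, w_3 = 2, h_3 = 4, x_4 = 8.5, y_4 = 7, z_4 = 3, r_4 = 1, x_5 = 9, y_5 = 10, z_5 = 1.5, r_5 = 1, x_6 = 8.5, y_6 = 5.5, z_6 = 3, x_7 = 4.5, y_7 = 5.5, z_7 = 7, r_7 = 1, x_8 = 5, y_8 = 4, z_8 = 3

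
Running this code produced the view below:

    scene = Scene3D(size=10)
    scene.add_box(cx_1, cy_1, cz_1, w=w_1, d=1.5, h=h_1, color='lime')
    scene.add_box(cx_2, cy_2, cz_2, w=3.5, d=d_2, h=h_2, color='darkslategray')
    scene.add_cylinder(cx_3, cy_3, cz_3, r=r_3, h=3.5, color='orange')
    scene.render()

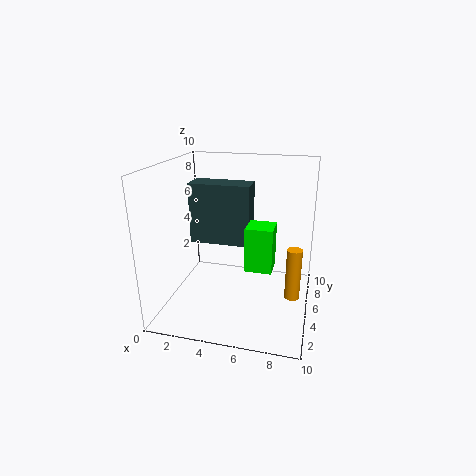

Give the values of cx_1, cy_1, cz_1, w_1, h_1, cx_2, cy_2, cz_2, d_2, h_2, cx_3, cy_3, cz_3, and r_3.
cx_1 = 6.5
cy_1 = 0.5
cz_1 = 5
w_1 = 1.5
h_1 = 2.5
cx_2 = 3
cy_2 = 1.5
cz_2 = 6
d_2 = 1.5
h_2 = 3.5
cx_3 = 9
cy_3 = 4
cz_3 = 1.5
r_3 = 0.5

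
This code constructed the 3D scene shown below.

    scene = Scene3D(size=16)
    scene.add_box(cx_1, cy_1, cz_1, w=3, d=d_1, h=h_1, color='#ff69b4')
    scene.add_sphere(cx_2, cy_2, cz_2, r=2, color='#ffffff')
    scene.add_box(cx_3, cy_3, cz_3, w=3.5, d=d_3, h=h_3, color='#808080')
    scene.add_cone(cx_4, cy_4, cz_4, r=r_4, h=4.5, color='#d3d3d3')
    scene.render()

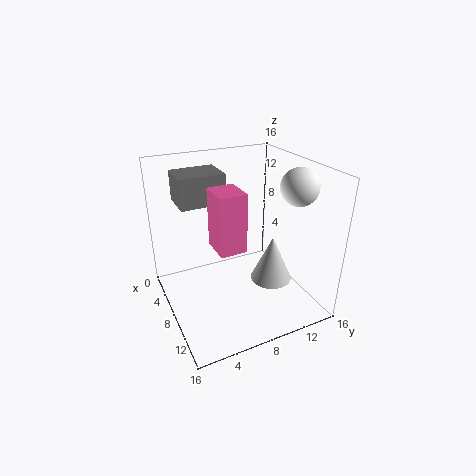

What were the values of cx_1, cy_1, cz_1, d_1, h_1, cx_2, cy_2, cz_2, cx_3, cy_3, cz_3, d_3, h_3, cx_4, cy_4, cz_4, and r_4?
cx_1 = 11, cy_1 = 3.5, cz_1 = 10, d_1 = 2.5, h_1 = 5.5, cx_2 = 11, cy_2 = 13.5, cz_2 = 14, cx_3 = 6, cy_3 = 1.5, cz_3 = 13, d_3 = 4.5, h_3 = 3, cx_4 = 13.5, cy_4 = 9, cz_4 = 6, r_4 = 2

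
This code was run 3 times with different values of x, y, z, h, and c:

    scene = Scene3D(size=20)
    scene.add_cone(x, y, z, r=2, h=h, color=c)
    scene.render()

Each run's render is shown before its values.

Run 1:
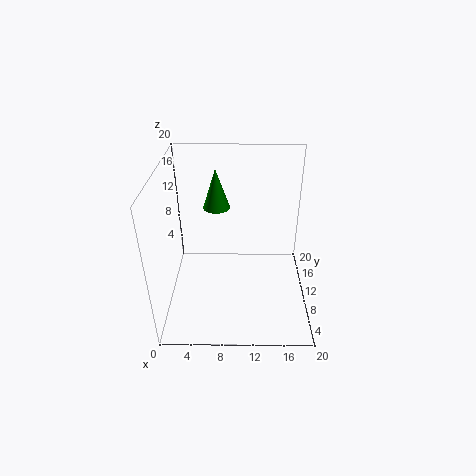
x = 6.75
y = 15.25
z = 12
h = 6
c = 'green'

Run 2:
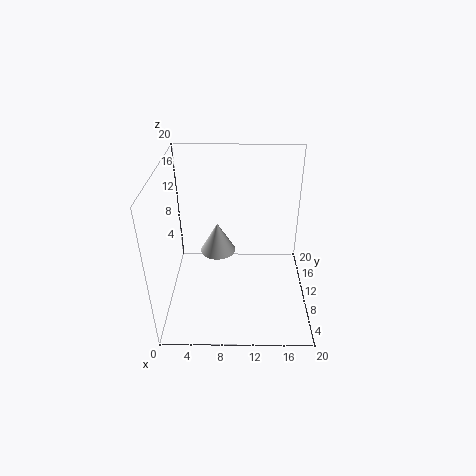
x = 7.75
y = 3.75
z = 12.5
h = 3.5
c = 'lightgray'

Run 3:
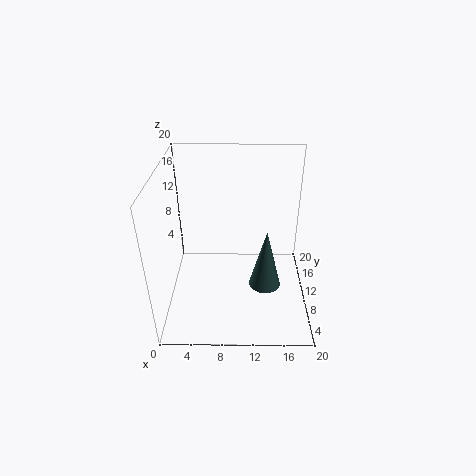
x = 13.5
y = 4.75
z = 6.5
h = 7.75
c = 'darkslategray'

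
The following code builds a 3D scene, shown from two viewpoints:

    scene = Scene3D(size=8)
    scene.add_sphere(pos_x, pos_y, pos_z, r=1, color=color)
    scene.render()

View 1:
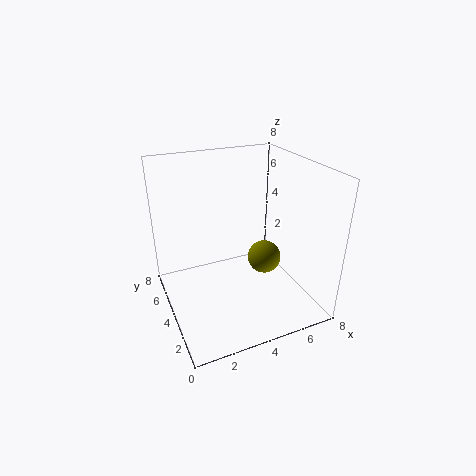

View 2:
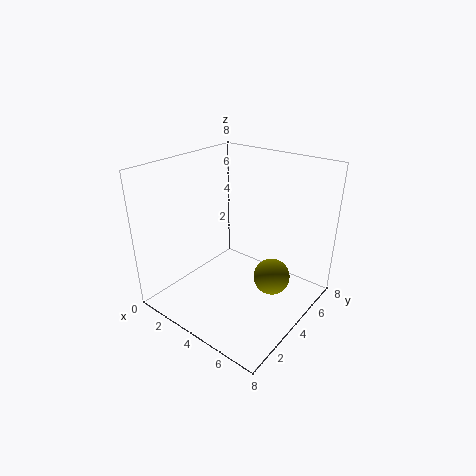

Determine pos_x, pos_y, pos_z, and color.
pos_x = 6; pos_y = 4.5; pos_z = 2; color = 'olive'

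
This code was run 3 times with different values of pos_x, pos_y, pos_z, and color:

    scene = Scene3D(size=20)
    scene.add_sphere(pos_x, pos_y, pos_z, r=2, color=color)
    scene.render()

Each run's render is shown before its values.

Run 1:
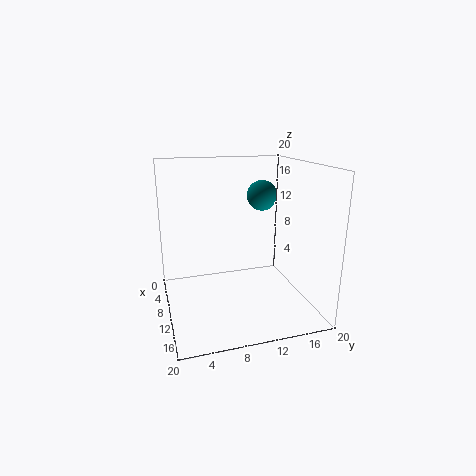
pos_x = 11; pos_y = 13; pos_z = 16; color = 'teal'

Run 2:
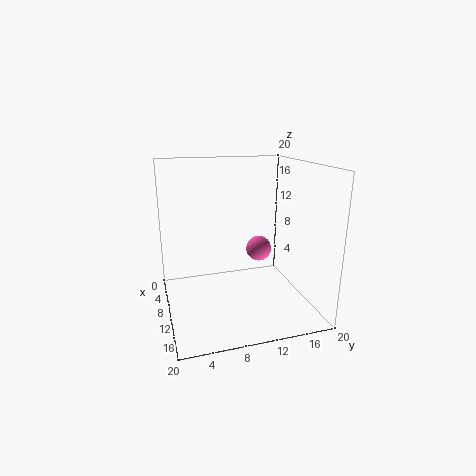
pos_x = 5; pos_y = 15; pos_z = 6; color = 'hotpink'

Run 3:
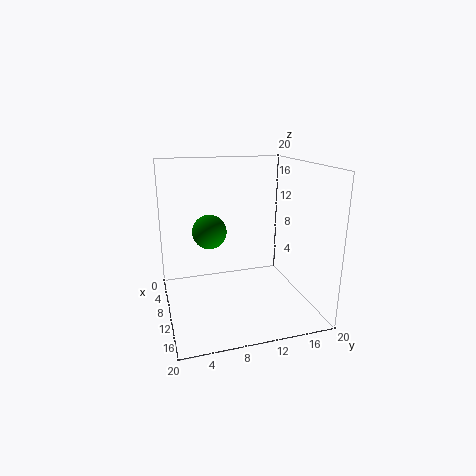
pos_x = 15; pos_y = 5; pos_z = 13; color = 'green'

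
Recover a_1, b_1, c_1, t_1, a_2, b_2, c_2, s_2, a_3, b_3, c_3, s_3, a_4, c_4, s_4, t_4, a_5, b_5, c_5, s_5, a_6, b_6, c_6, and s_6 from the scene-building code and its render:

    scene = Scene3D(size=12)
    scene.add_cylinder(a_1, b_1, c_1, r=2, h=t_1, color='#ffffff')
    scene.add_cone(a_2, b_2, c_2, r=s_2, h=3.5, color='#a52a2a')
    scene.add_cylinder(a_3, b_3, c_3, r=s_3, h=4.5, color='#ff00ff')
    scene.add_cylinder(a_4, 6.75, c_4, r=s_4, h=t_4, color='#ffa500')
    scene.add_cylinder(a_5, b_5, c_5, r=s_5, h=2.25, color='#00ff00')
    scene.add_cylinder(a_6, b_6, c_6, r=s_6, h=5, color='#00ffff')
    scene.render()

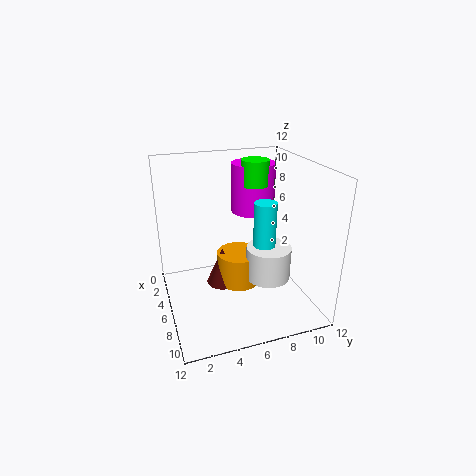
a_1 = 5.75; b_1 = 9; c_1 = 1.5; t_1 = 3; a_2 = 3.75; b_2 = 5.25; c_2 = 0.5; s_2 = 1.5; a_3 = 2.25; b_3 = 8.75; c_3 = 6.75; s_3 = 2; a_4 = 4; c_4 = 0.5; s_4 = 2; t_4 = 3; a_5 = 3.25; b_5 = 8.5; c_5 = 9.5; s_5 = 1.25; a_6 = 5.25; b_6 = 8.75; c_6 = 3.5; s_6 = 1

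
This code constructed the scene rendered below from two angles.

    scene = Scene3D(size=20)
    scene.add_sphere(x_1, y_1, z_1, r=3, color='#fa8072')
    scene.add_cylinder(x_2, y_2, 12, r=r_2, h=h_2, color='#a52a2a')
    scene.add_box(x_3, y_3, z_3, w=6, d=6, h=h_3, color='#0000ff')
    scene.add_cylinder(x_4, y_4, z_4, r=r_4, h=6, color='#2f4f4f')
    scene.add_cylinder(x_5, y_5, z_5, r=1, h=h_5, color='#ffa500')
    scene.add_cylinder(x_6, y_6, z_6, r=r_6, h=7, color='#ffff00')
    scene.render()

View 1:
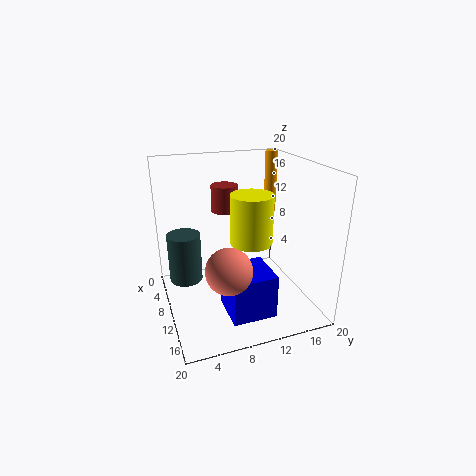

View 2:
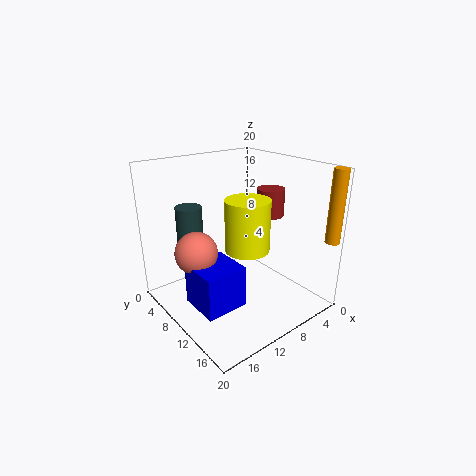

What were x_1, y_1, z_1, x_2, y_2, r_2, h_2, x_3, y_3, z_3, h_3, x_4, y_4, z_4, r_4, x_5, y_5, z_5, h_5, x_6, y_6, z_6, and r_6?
x_1 = 15
y_1 = 7
z_1 = 8
x_2 = 4
y_2 = 10
r_2 = 2
h_2 = 4
x_3 = 11
y_3 = 7
z_3 = 1
h_3 = 6
x_4 = 13
y_4 = 2
z_4 = 7
r_4 = 2
x_5 = 1
y_5 = 19
z_5 = 10
h_5 = 10
x_6 = 10
y_6 = 12
z_6 = 9
r_6 = 3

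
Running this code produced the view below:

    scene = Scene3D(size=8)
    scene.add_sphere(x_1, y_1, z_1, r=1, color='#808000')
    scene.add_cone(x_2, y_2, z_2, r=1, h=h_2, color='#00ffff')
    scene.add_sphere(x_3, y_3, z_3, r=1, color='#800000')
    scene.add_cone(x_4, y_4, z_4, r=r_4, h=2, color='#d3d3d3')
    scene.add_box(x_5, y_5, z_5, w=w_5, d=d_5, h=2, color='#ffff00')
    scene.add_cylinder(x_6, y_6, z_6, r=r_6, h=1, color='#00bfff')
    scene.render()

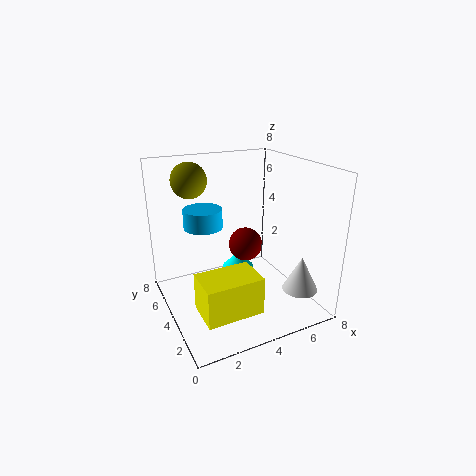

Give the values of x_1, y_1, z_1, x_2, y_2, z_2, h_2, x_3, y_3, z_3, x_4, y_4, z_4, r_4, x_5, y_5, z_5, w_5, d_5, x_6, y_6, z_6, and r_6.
x_1 = 2, y_1 = 6, z_1 = 7, x_2 = 5, y_2 = 6, z_2 = 1, h_2 = 1, x_3 = 5, y_3 = 5, z_3 = 3, x_4 = 7, y_4 = 2, z_4 = 1, r_4 = 1, x_5 = 1, y_5 = 1, z_5 = 1, w_5 = 3, d_5 = 2, x_6 = 2, y_6 = 4, z_6 = 5, r_6 = 1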